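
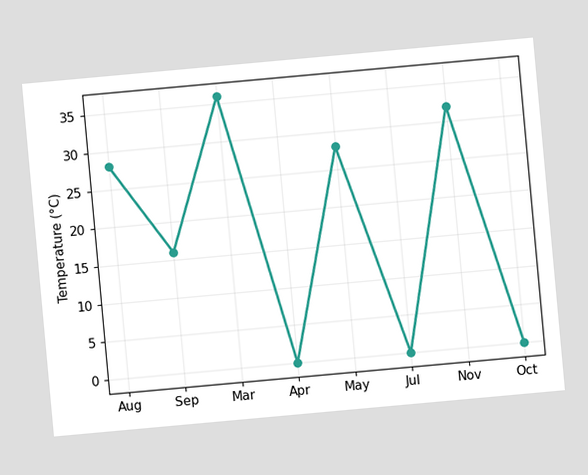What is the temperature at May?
The chart is tilted about 5° counter-clockwise. At May, the line is at 28°C.

28°C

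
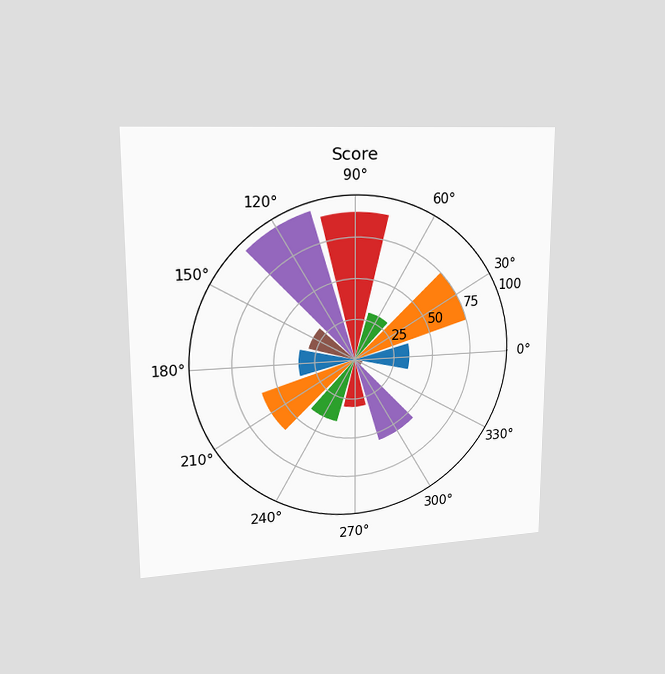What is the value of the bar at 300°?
55

The chart is viewed slightly from the left. The bar at 300° reaches 55 on the radial axis.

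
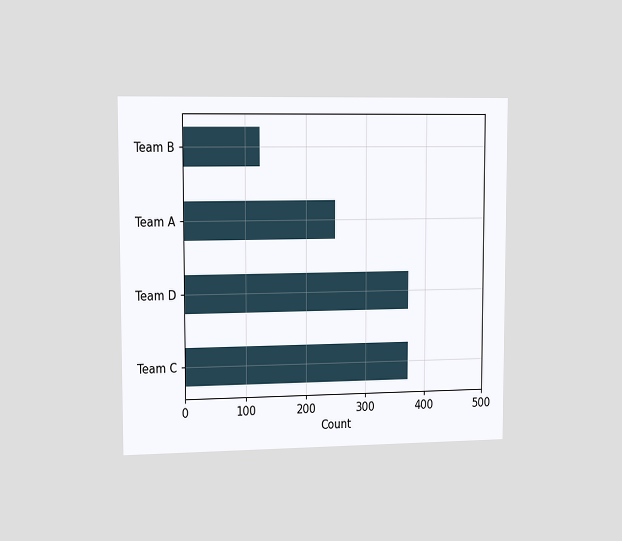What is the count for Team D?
The chart is viewed slightly from the left. Reading along the chart's x-axis, the Team D bar reaches 372.

372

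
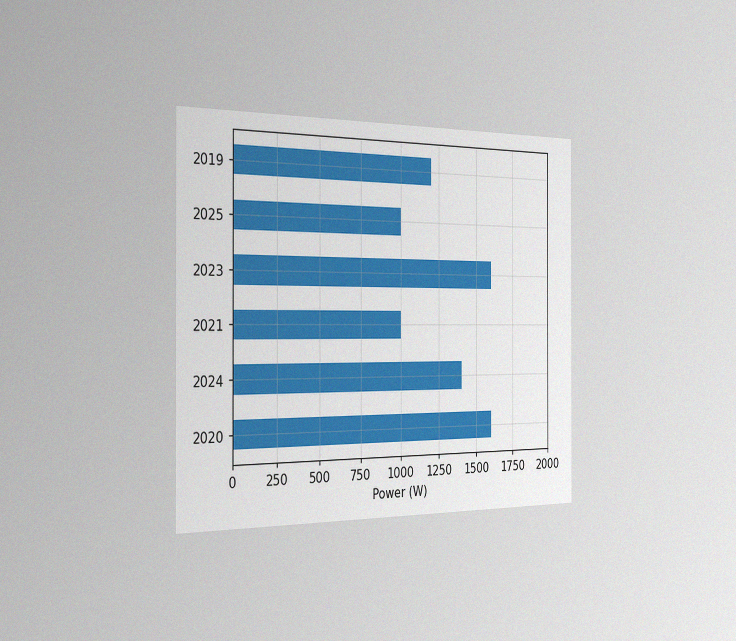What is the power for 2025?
The chart is viewed slightly from the left, with some photo noise. Reading along the chart's x-axis, the 2025 bar reaches 1000W.

1000W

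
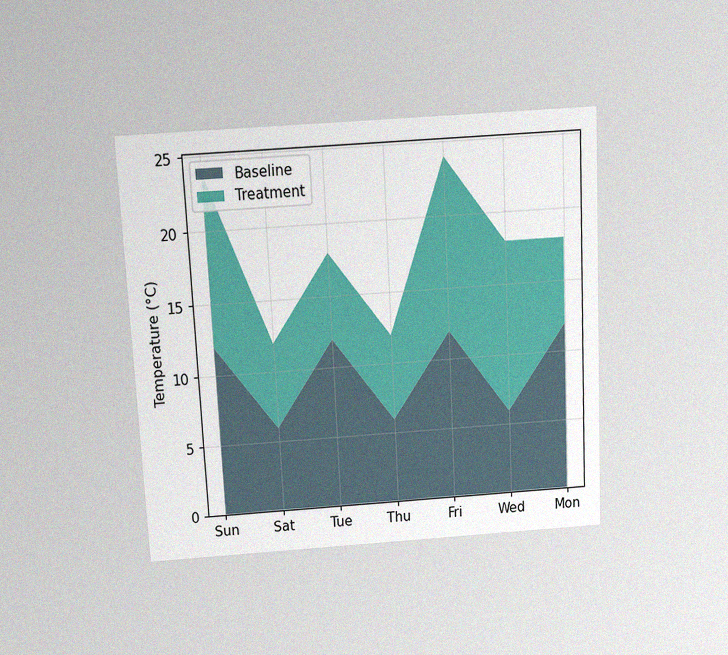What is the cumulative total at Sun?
The chart is tilted about 3° counter-clockwise and viewed slightly from above, with some photo noise. The stacked total at Sun reaches 24°C.

24°C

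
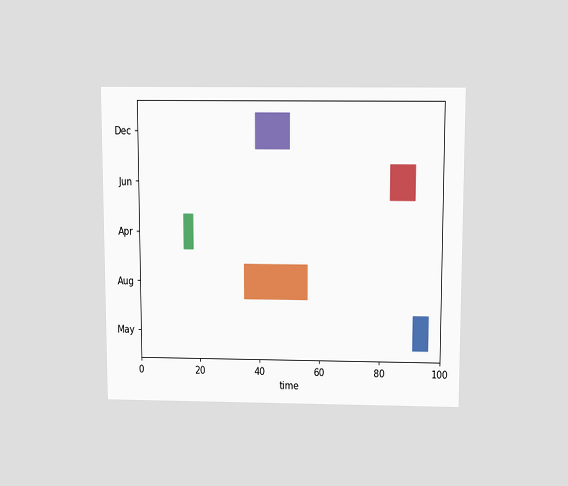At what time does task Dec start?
The chart is viewed slightly from above. The Dec bar begins at t=39.

39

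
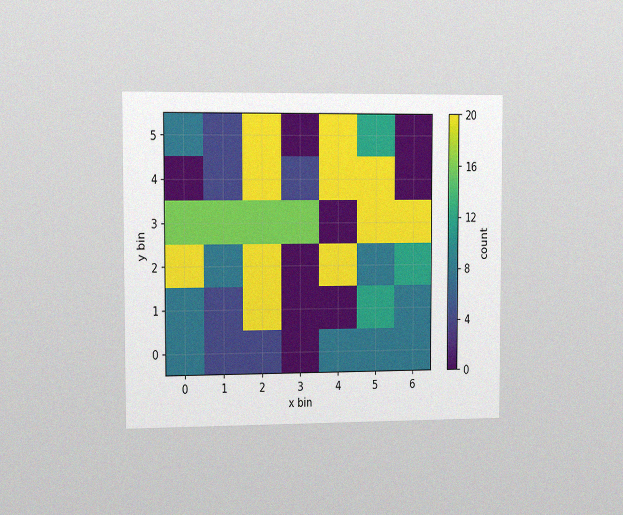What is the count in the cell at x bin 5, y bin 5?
The chart is viewed slightly from the left, with some photo noise. Matching the cell (5, 5) against the colorbar gives 12.

12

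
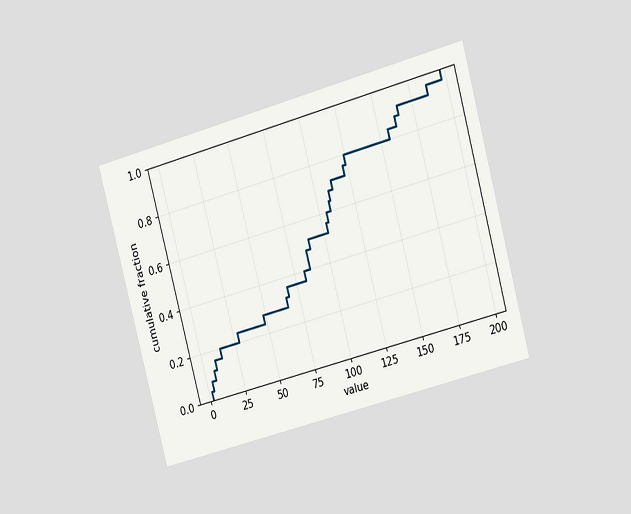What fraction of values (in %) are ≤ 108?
The chart is tilted about 15° counter-clockwise and viewed slightly from the right. At x=108 the ECDF step is at 64%.

64%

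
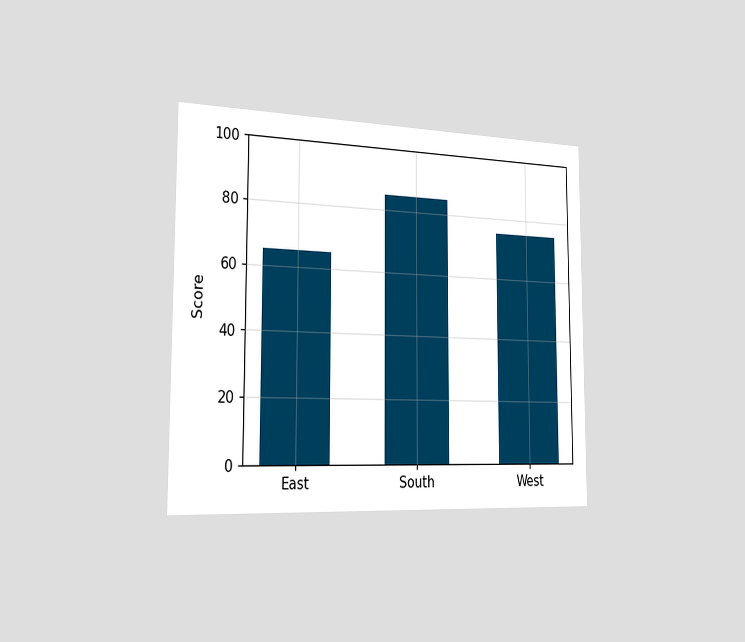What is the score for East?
The chart is viewed slightly from the left. Reading along the chart's y-axis, the East bar reaches 65.

65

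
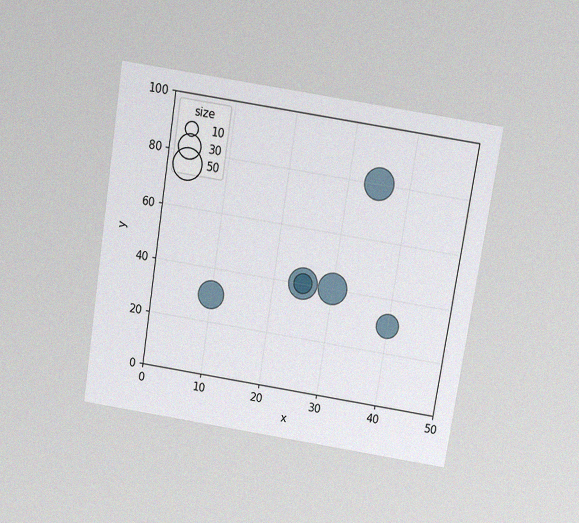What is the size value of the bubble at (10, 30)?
40

The chart is tilted about 9° clockwise and viewed slightly from above, with some photo noise. Matching the bubble at (10, 30) against the size legend gives 40.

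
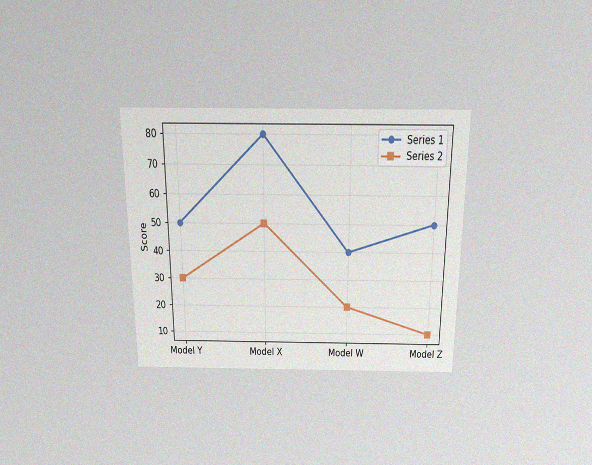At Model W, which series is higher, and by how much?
The chart is viewed slightly from above, with some photo noise. At Model W, Series 1 sits above the other line by 20.

Series 1, by 20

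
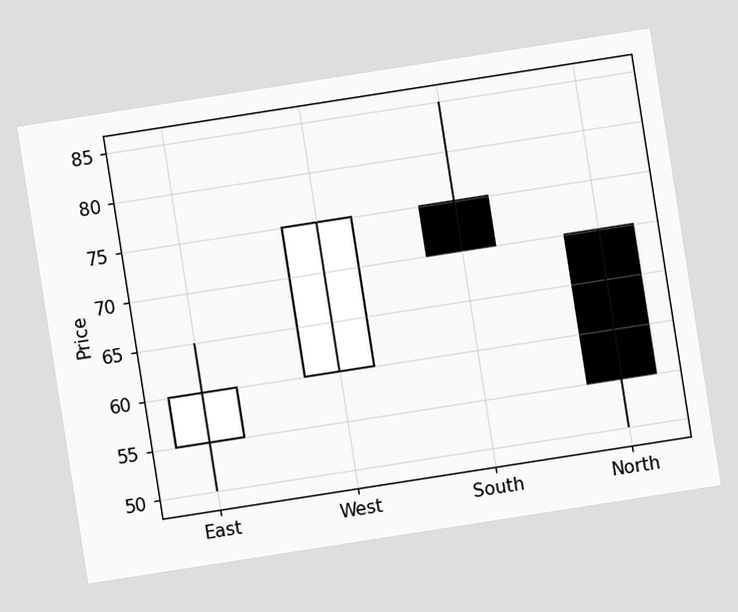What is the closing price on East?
The chart is tilted about 9° counter-clockwise. The East candle closes at 60.

60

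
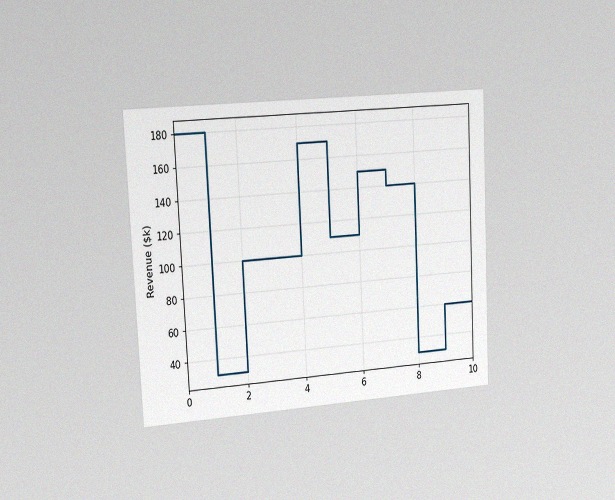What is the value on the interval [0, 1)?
The chart is tilted about 3° counter-clockwise and viewed slightly from the left, with some photo noise. On [0, 1) the step sits at $180k.

$180k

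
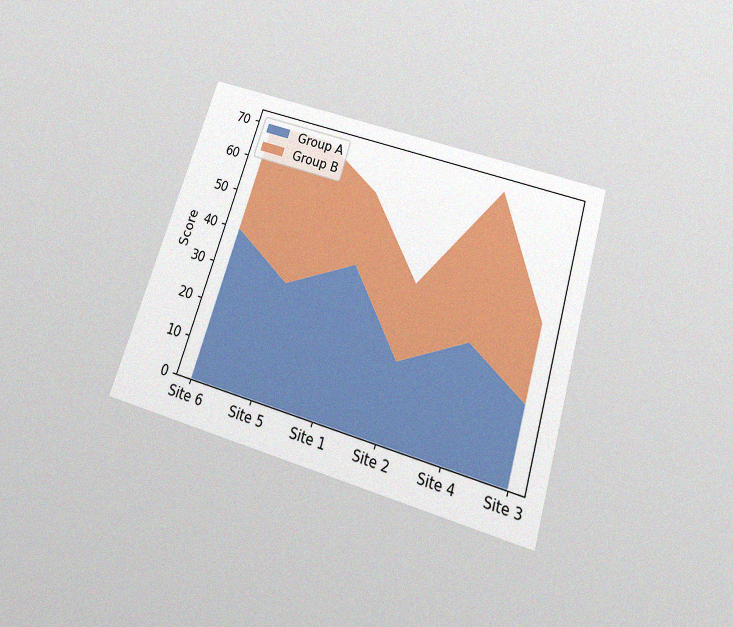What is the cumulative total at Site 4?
70

The chart is tilted about 17° clockwise and viewed slightly from below, with some photo noise. The stacked total at Site 4 reaches 70.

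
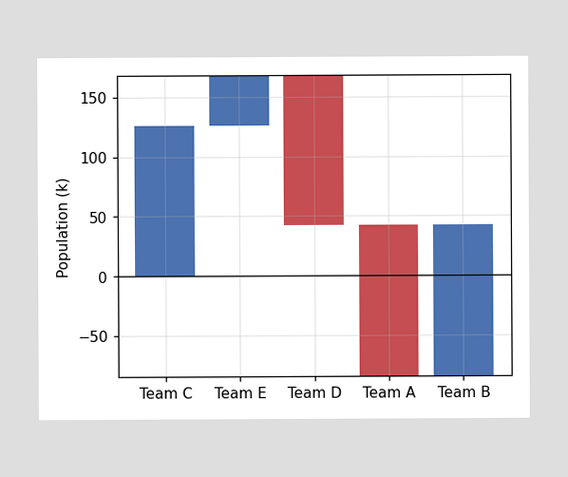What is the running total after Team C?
126k

After Team C the running total reaches 126k.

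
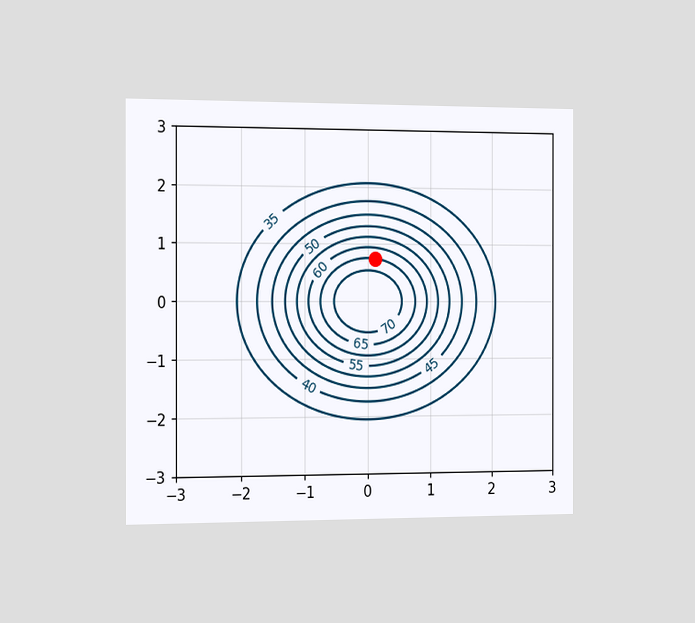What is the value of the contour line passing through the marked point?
The chart is viewed slightly from the left. The marked point sits on the contour labelled 65.

65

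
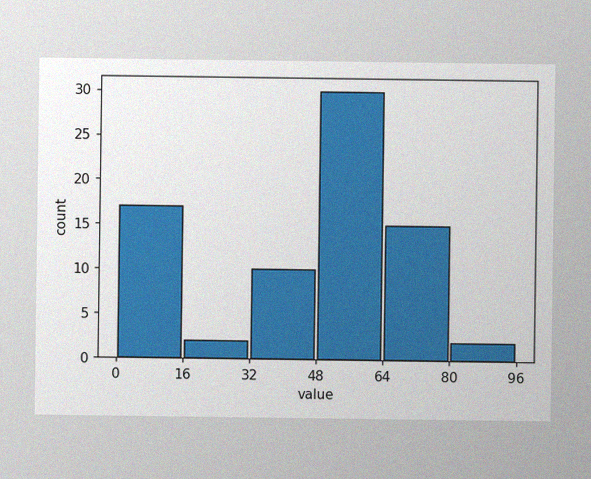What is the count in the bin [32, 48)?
10

The image has some photo noise and uneven lighting. The [32, 48) bin has height 10.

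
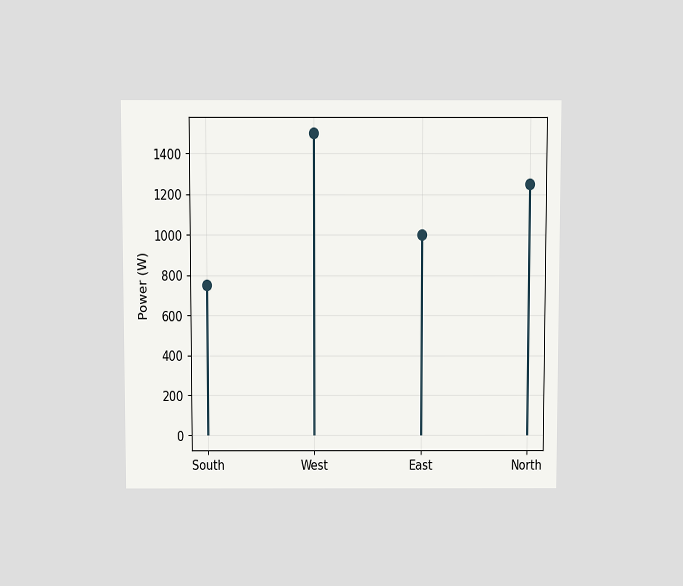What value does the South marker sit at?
The chart is viewed slightly from above. The South marker sits at 750W.

750W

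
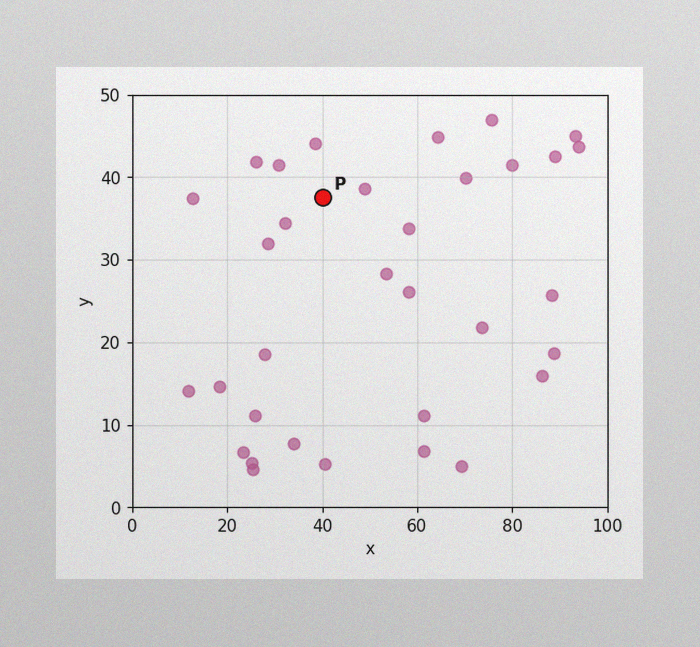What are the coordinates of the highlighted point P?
(40, 37.5)

The image has some photo noise and uneven lighting. Following the gridlines from P to each axis, P sits at (40, 37.5).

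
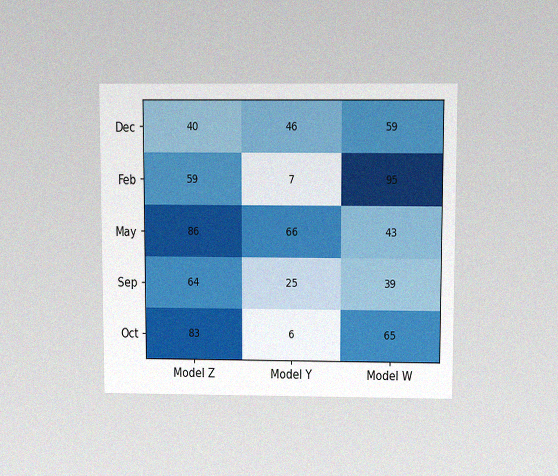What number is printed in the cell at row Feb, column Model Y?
The chart is viewed slightly from above, with some photo noise. The (Feb, Model Y) cell reads 7.

7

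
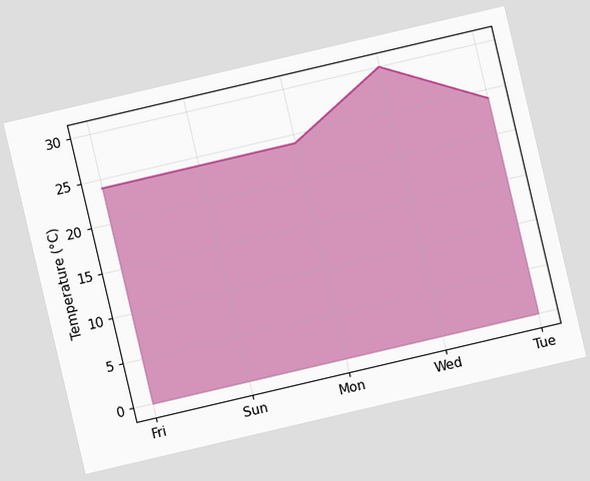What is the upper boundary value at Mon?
24°C

The chart is tilted about 13° counter-clockwise. At Mon the upper boundary is at 24°C.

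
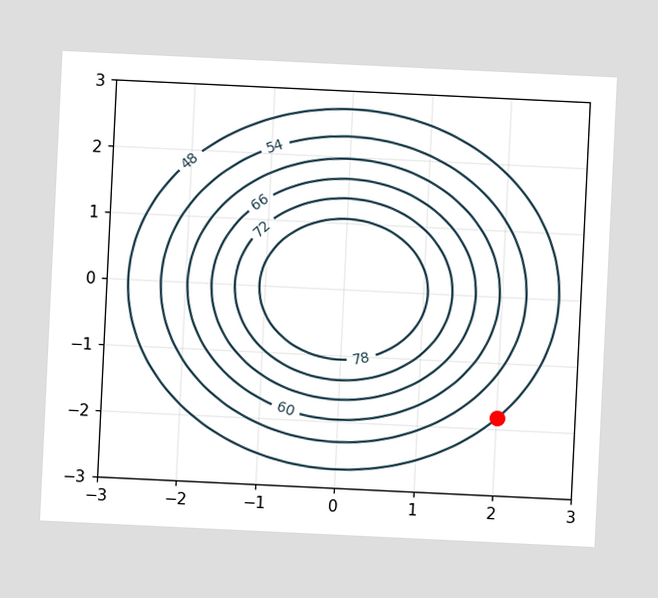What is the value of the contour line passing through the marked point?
48

The chart is tilted about 3° clockwise. The marked point sits on the contour labelled 48.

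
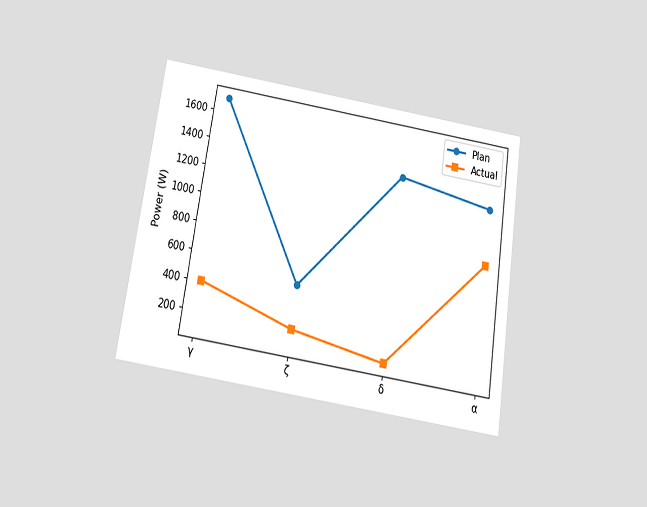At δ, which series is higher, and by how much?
Plan, by 1300W

The chart is tilted about 9° clockwise and viewed slightly from below. At δ, Plan sits above the other line by 1300W.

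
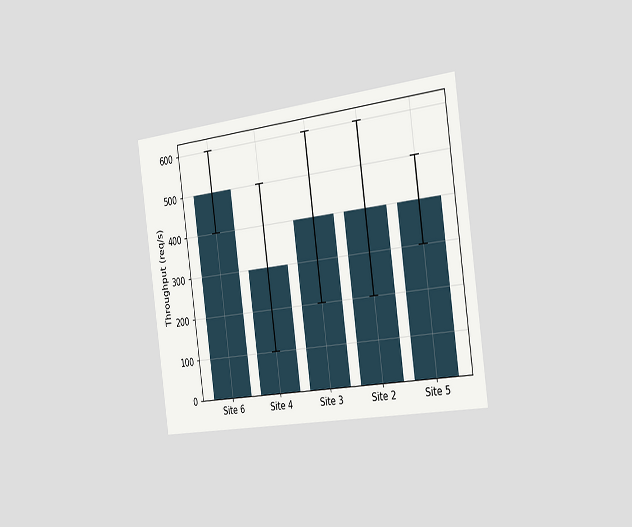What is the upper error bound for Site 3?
The chart is tilted about 8° counter-clockwise and viewed slightly from the right. The Site 3 bar's upper whisker reaches 600req/s.

600req/s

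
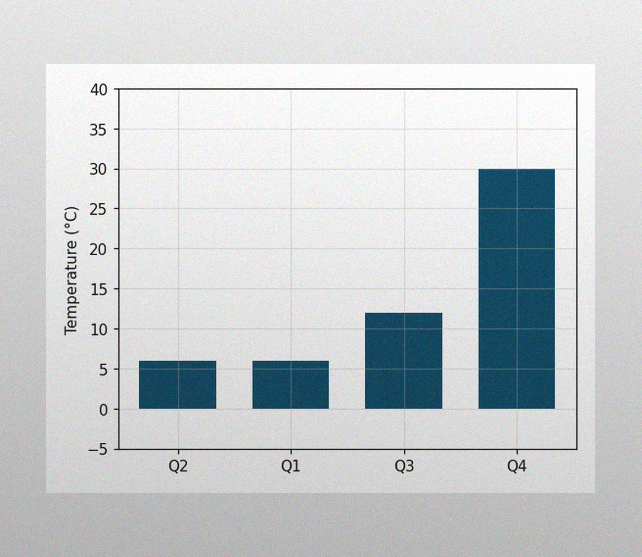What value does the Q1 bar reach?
The image has some photo noise and uneven lighting. Reading along the chart's y-axis, the Q1 bar reaches 6°C.

6°C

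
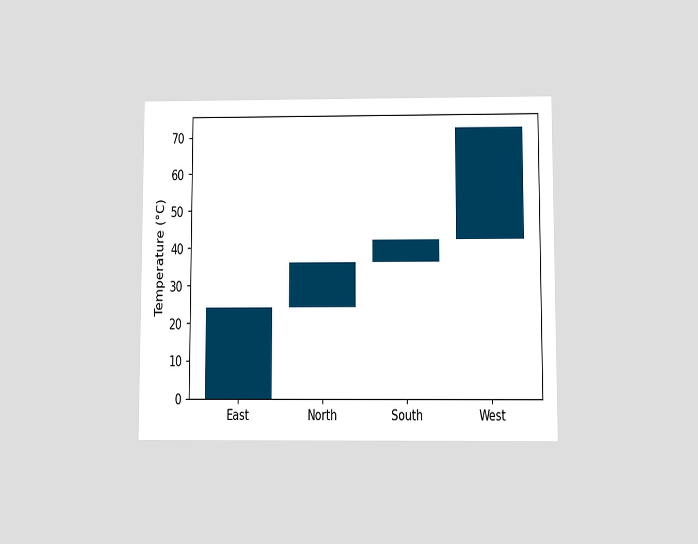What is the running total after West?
The chart is viewed slightly from below. After West the running total reaches 72°C.

72°C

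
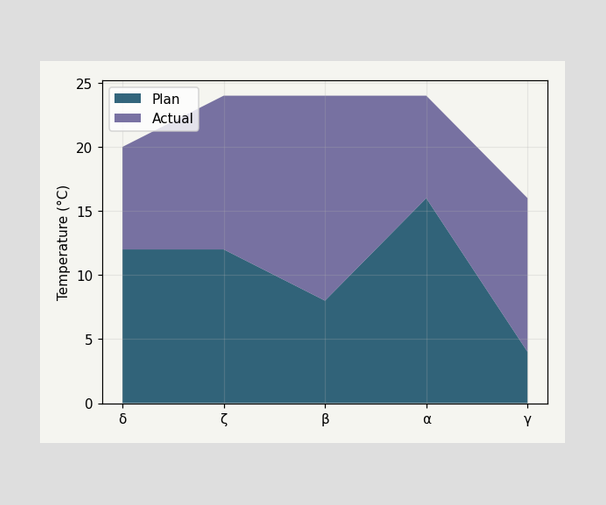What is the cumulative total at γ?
The stacked total at γ reaches 16°C.

16°C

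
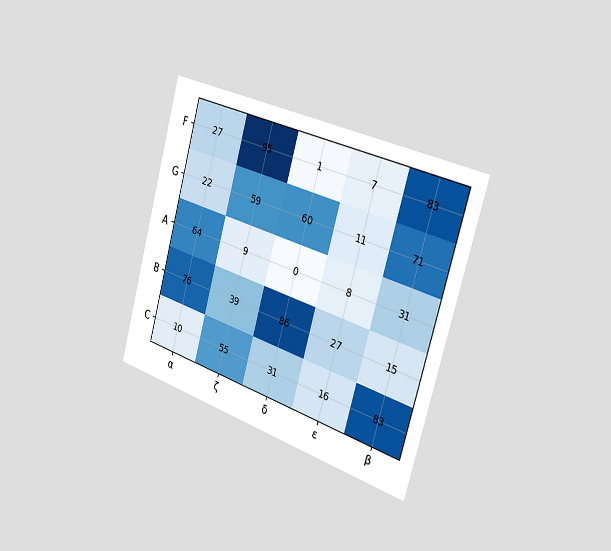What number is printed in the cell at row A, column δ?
The chart is tilted about 16° clockwise and viewed slightly from the right. The (A, δ) cell reads 0.

0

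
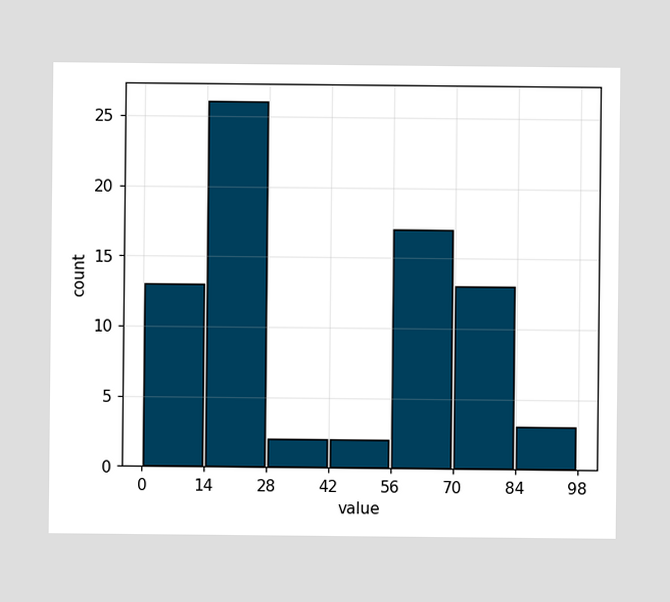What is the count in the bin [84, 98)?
The [84, 98) bin has height 3.

3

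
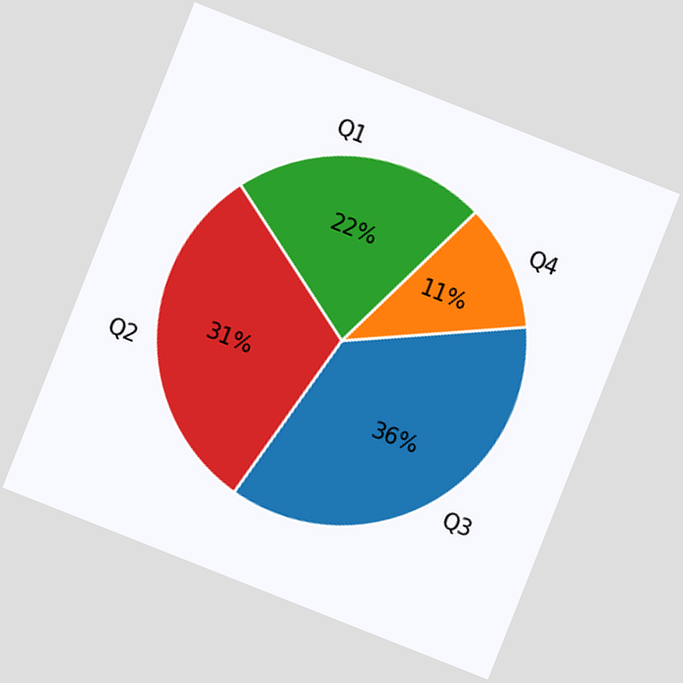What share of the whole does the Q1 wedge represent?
22%

The chart is tilted about 22° clockwise. The Q1 slice takes up 22% of the pie.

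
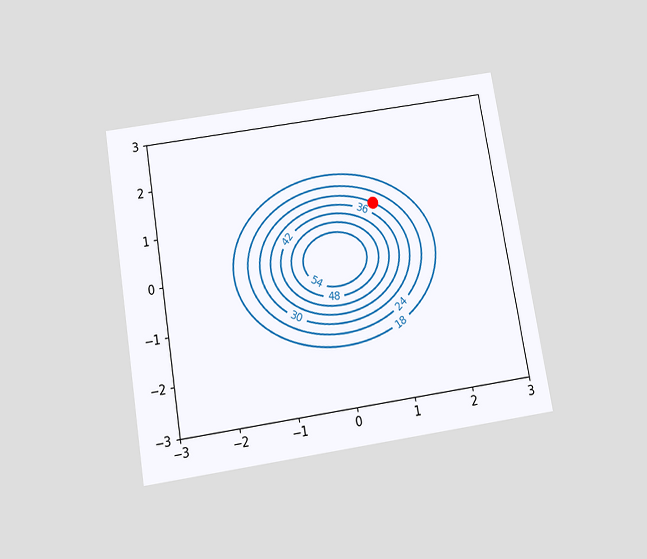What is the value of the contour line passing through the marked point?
30

The chart is tilted about 9° counter-clockwise and viewed slightly from below. The marked point sits on the contour labelled 30.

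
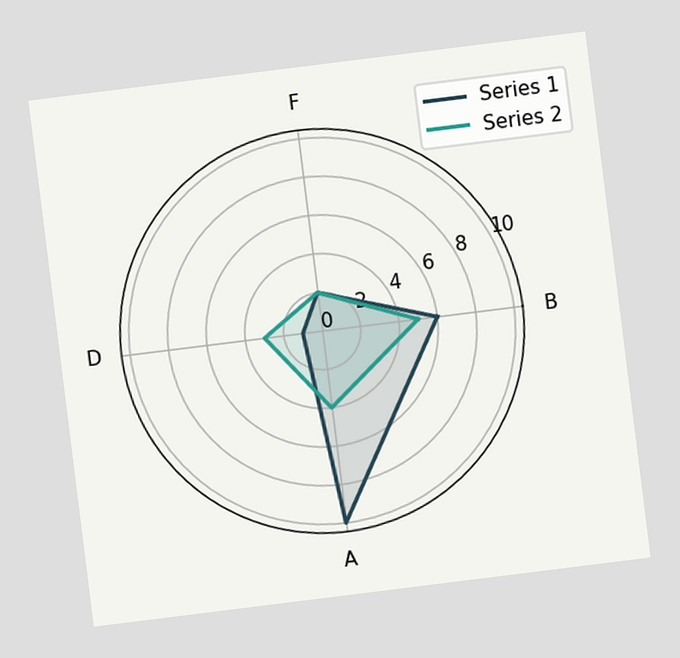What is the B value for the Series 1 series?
6

The chart is tilted about 7° counter-clockwise. On the B axis, Series 1 reaches 6.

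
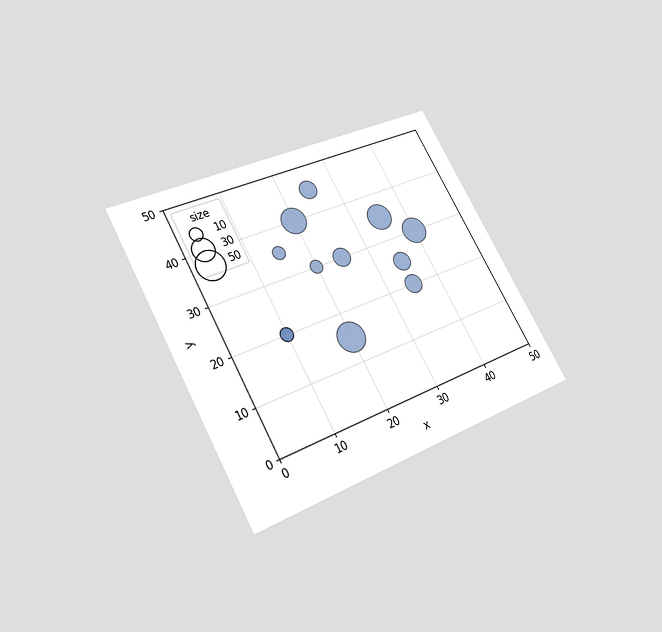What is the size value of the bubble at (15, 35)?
The chart is tilted about 29° counter-clockwise and viewed slightly from below. Matching the bubble at (15, 35) against the size legend gives 10.

10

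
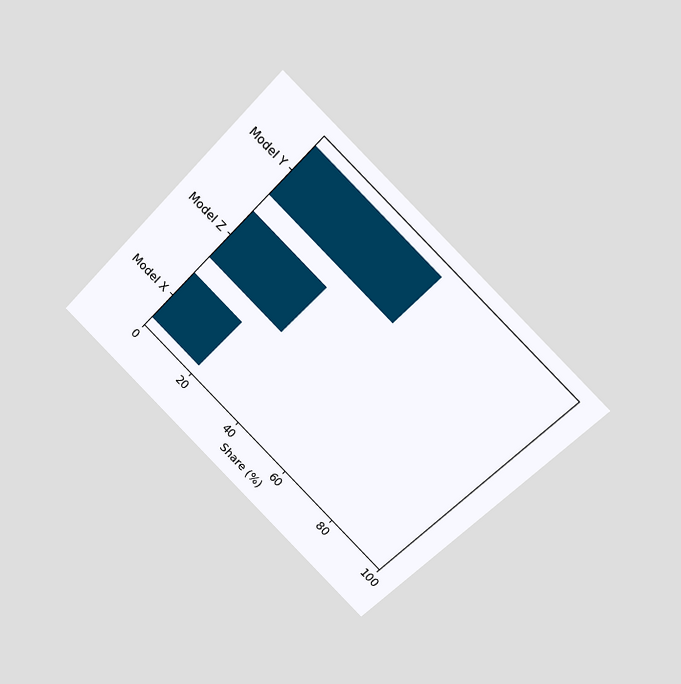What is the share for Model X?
20%

The chart is tilted about 45° clockwise and viewed at a slight angle. Reading along the chart's x-axis, the Model X bar reaches 20%.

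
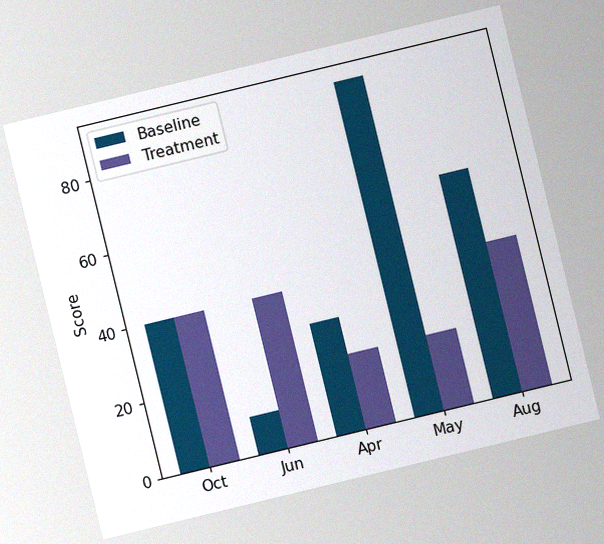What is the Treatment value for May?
The chart is tilted about 14° counter-clockwise, with some photo noise. The Treatment bar at May reaches 20 on the y-axis.

20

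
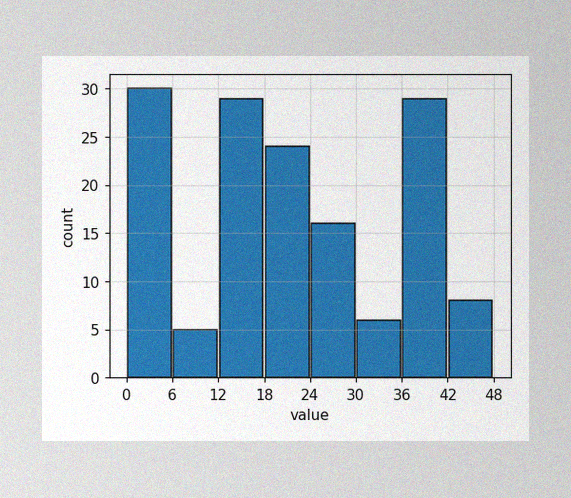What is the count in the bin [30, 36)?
6

The image has some photo noise and uneven lighting. The [30, 36) bin has height 6.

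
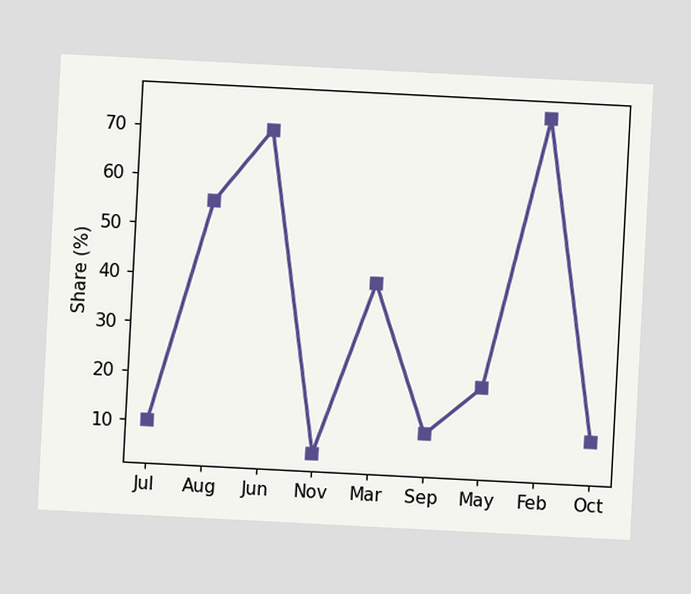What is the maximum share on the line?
75%

The chart is tilted about 3° clockwise. The highest point is at Feb, and reading across to the y-axis gives 75%.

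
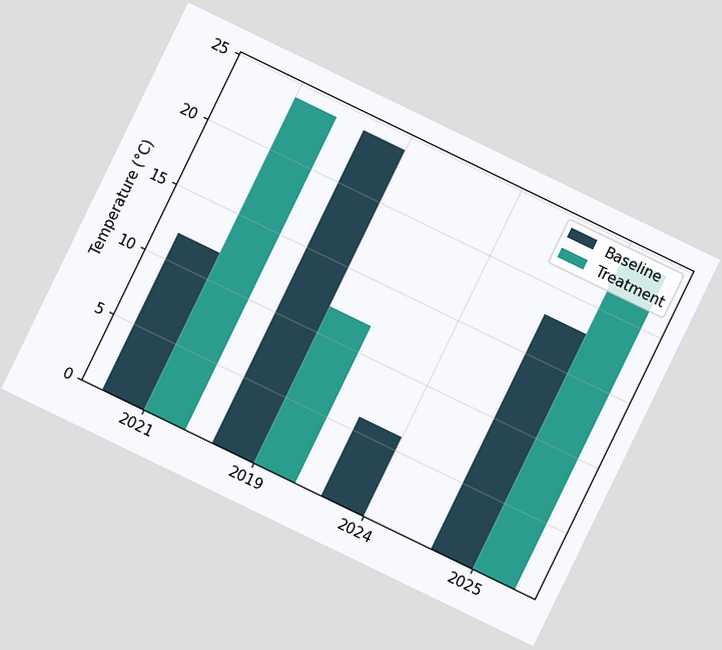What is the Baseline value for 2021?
12°C

The chart is tilted about 26° clockwise. The Baseline bar at 2021 reaches 12°C on the y-axis.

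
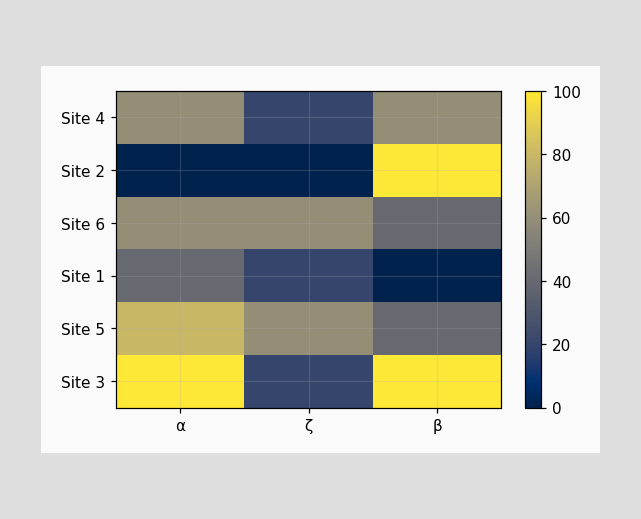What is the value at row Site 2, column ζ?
Matching cell (Site 2, ζ) against the colorbar gives 0.

0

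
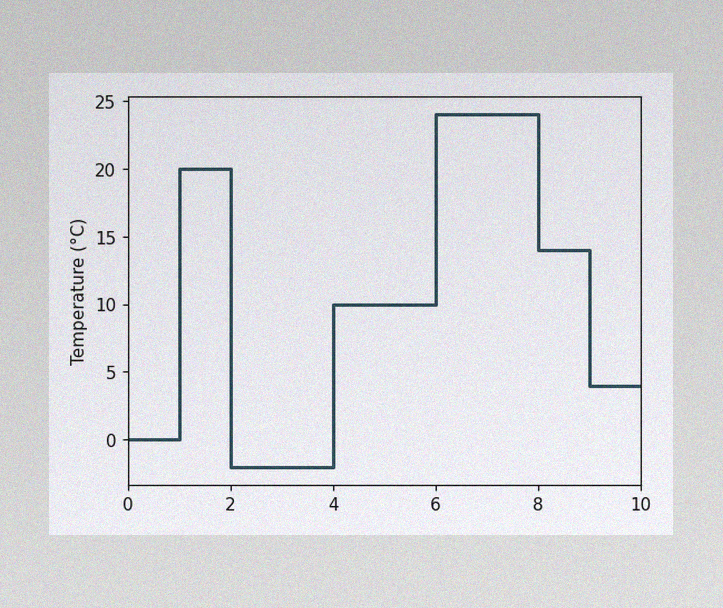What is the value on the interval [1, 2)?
The image has some photo noise and uneven lighting. On [1, 2) the step sits at 20°C.

20°C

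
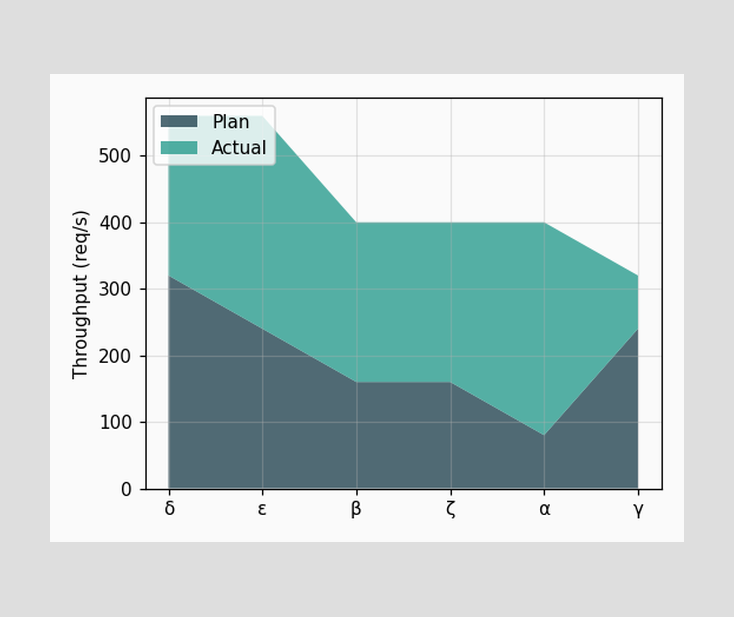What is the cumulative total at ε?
The stacked total at ε reaches 560req/s.

560req/s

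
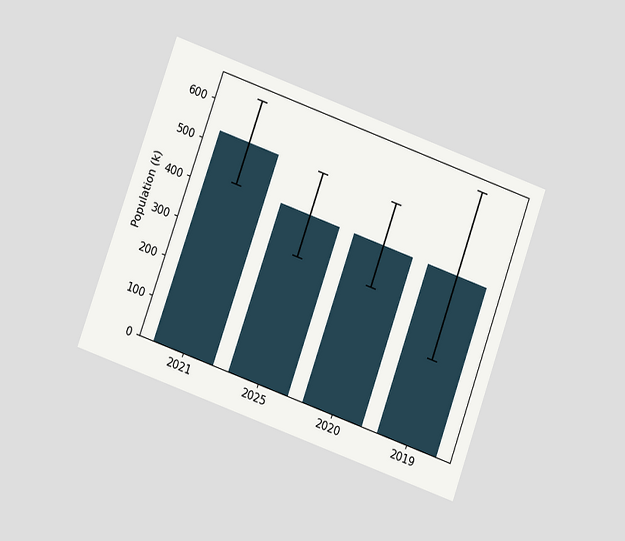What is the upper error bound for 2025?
530k

The chart is tilted about 20° clockwise and viewed at a slight angle. The 2025 bar's upper whisker reaches 530k.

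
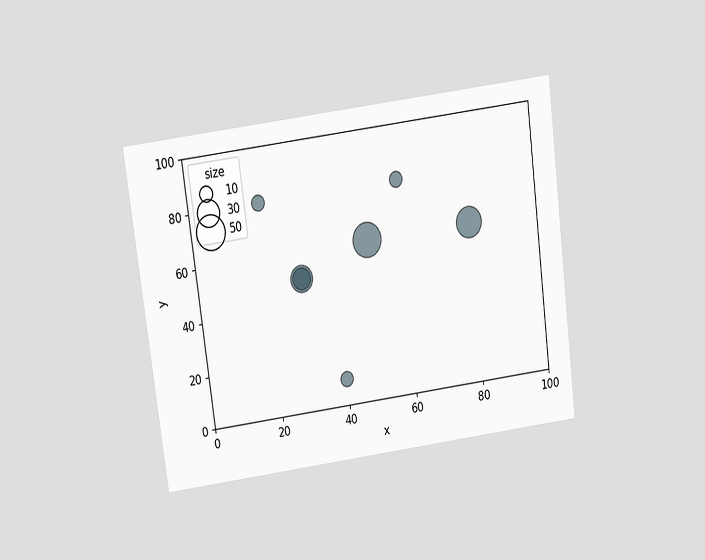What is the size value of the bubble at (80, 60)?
40

The chart is tilted about 7° counter-clockwise and viewed slightly from above. Matching the bubble at (80, 60) against the size legend gives 40.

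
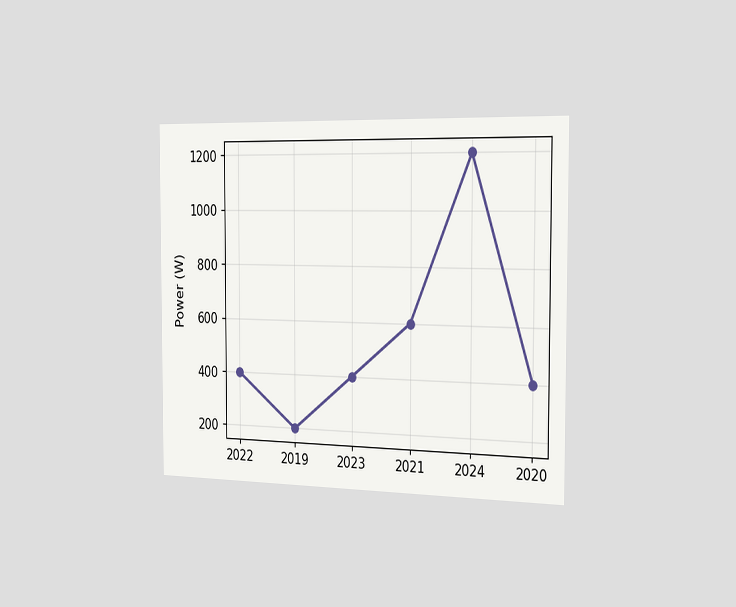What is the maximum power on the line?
The chart is viewed slightly from the right. The highest point is at 2024, and reading across to the y-axis gives 1200W.

1200W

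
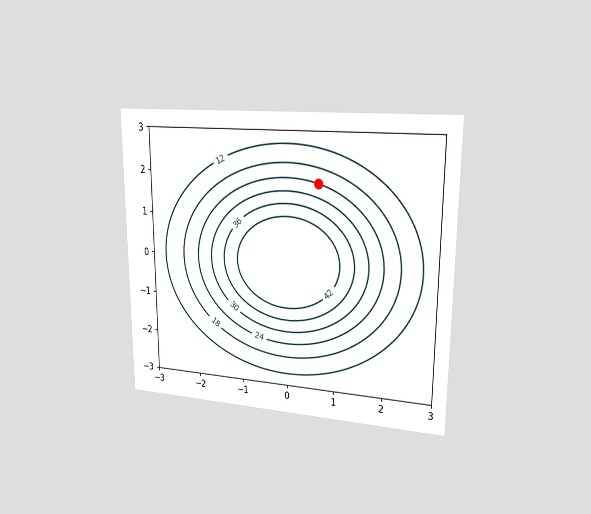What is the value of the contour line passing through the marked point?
The chart is viewed slightly from the right. The marked point sits on the contour labelled 24.

24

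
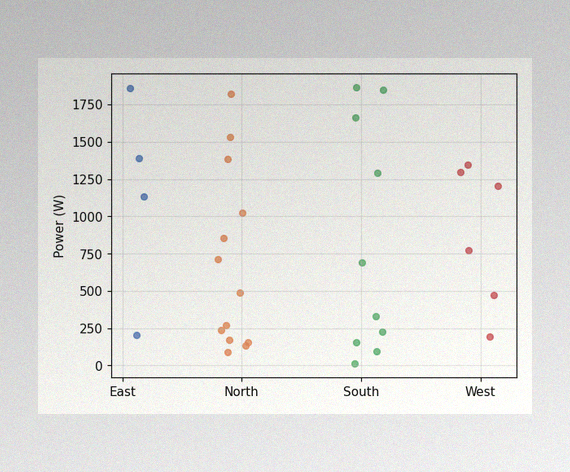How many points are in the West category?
The image has some photo noise and uneven lighting. Counting the markers in the West column gives 6.

6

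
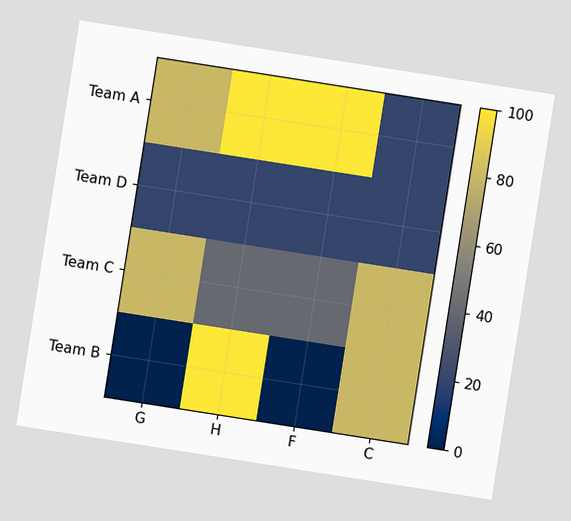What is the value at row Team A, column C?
20

The chart is tilted about 9° clockwise. Matching cell (Team A, C) against the colorbar gives 20.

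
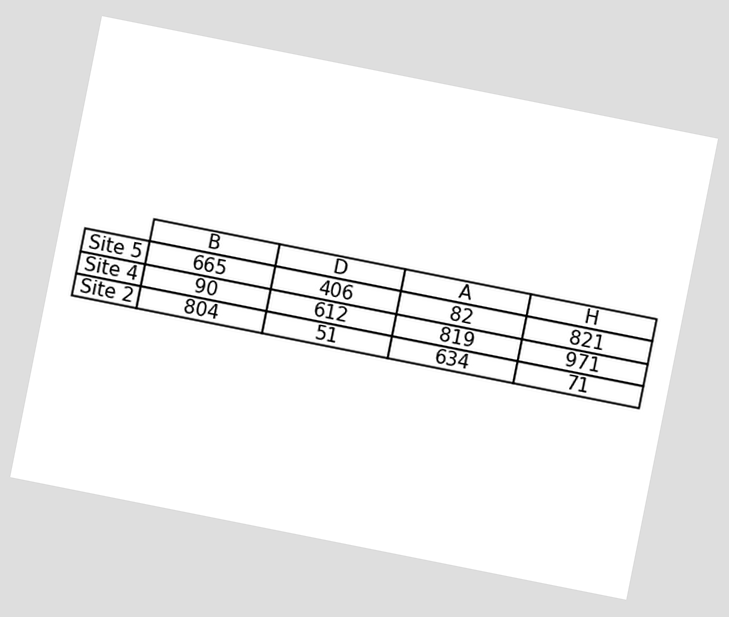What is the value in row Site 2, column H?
The chart is tilted about 11° clockwise. The (Site 2, H) cell reads 71.

71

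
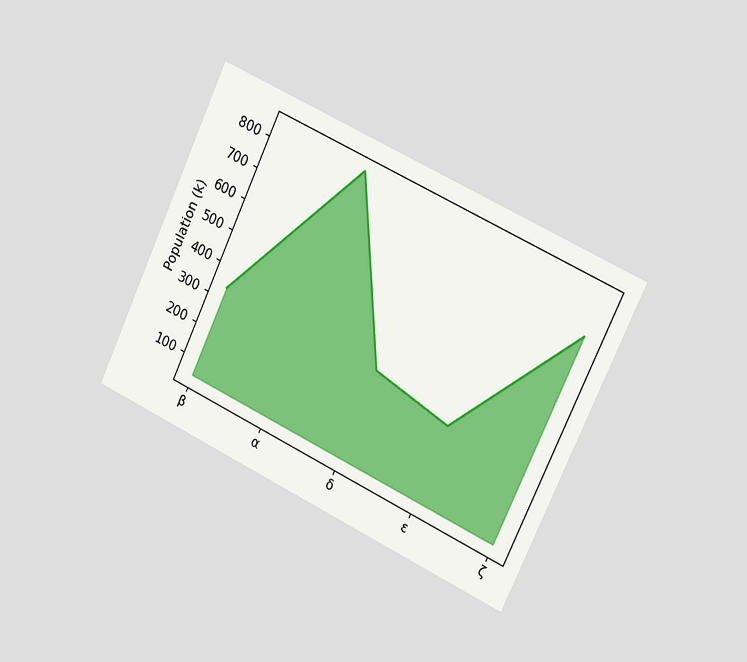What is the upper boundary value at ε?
The chart is tilted about 25° clockwise and viewed slightly from the right. At ε the upper boundary is at 294k.

294k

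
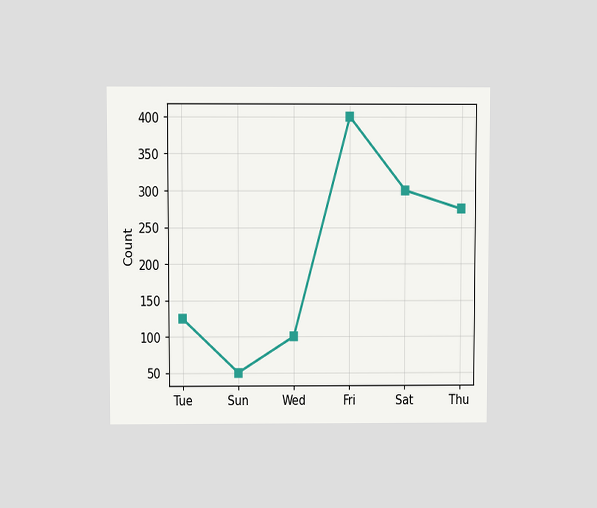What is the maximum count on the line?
The chart is viewed at a slight angle. The highest point is at Fri, and reading across to the y-axis gives 400.

400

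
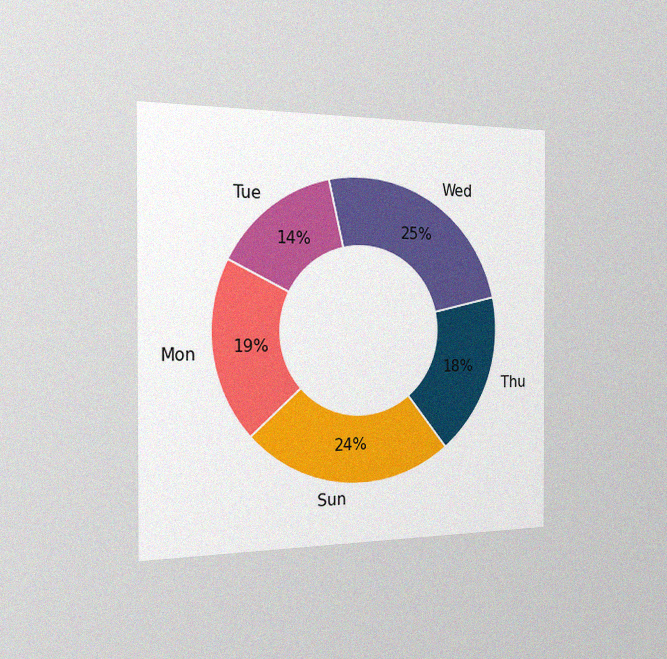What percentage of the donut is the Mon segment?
The chart is viewed slightly from the left, with some photo noise. The Mon segment takes up 19% of the ring.

19%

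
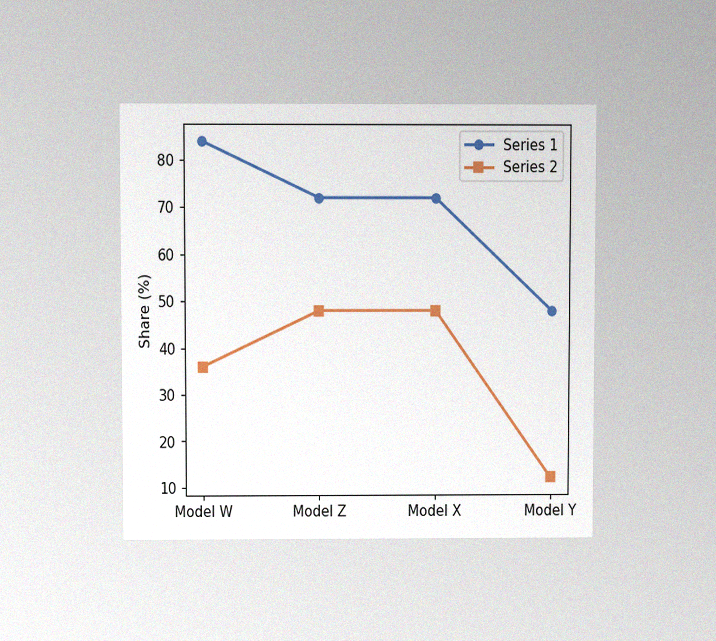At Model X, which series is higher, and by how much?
Series 1, by 24%

The chart is viewed at a slight angle, with some photo noise. At Model X, Series 1 sits above the other line by 24%.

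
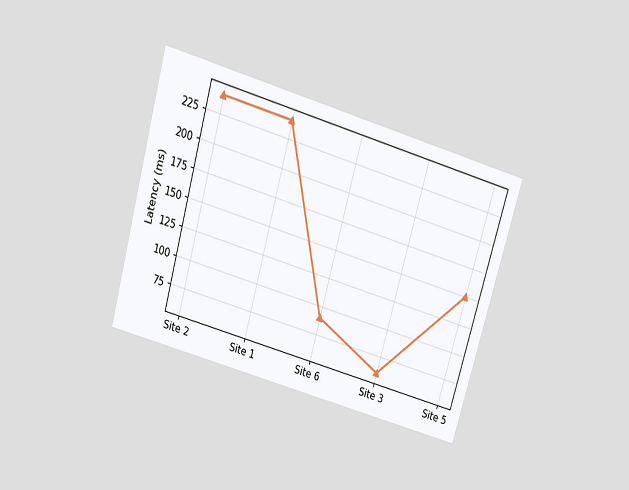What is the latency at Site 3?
The chart is tilted about 16° clockwise and viewed slightly from above. At Site 3, the line is at 60ms.

60ms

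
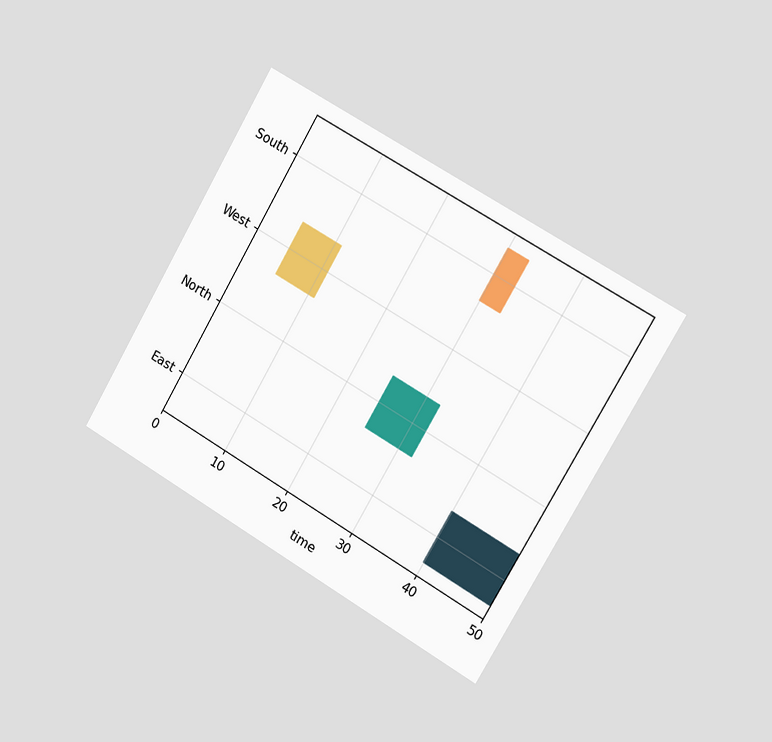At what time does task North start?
The chart is tilted about 30° clockwise and viewed slightly from the right. The North bar begins at t=25.

25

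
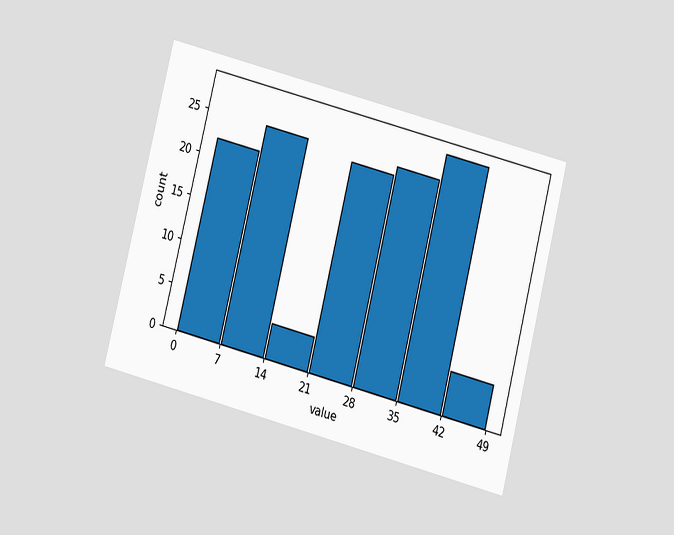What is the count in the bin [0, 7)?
The chart is tilted about 14° clockwise and viewed at a slight angle. The [0, 7) bin has height 22.

22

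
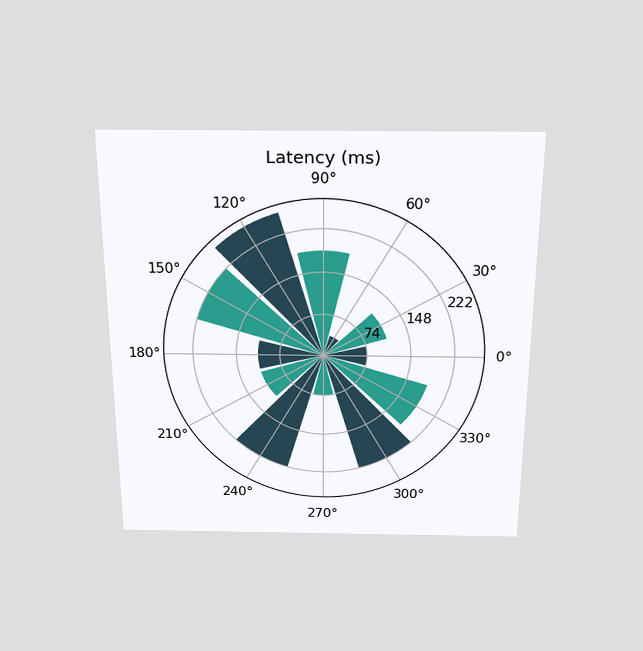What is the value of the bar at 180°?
The chart is viewed slightly from above. The bar at 180° reaches 111ms on the radial axis.

111ms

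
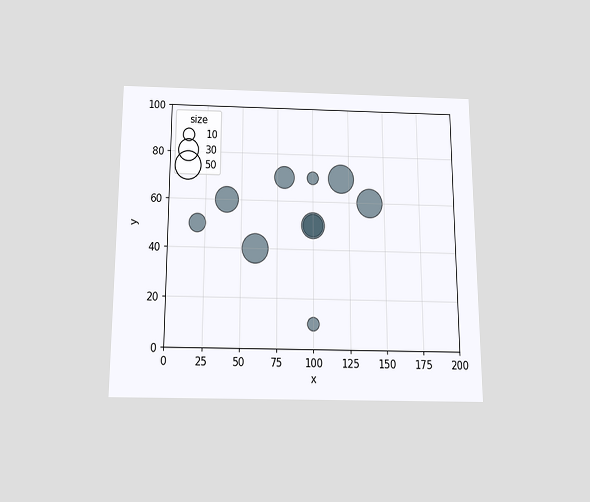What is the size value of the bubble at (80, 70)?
The chart is viewed slightly from below. Matching the bubble at (80, 70) against the size legend gives 30.

30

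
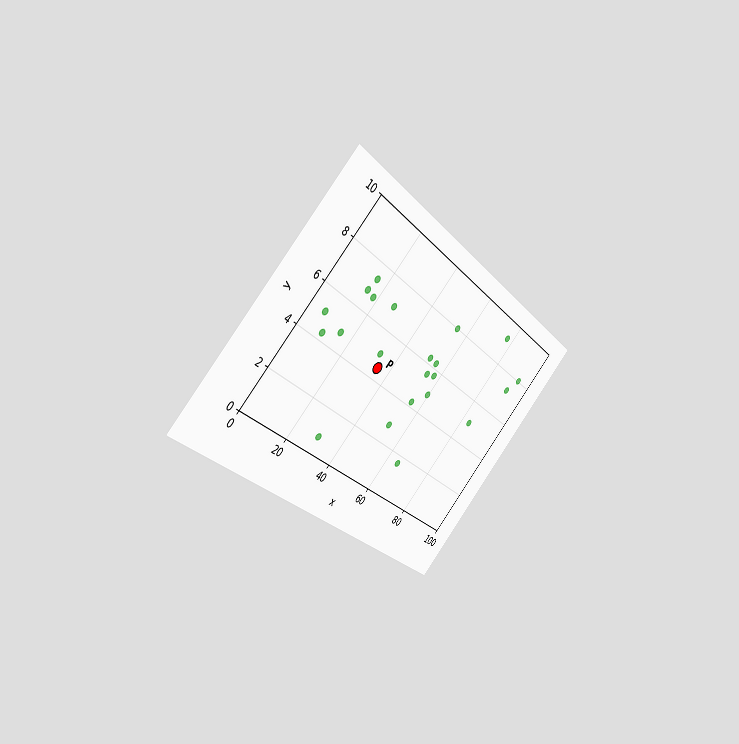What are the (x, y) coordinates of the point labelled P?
(35, 4.5)

The chart is tilted about 45° clockwise and viewed slightly from the left. Following the gridlines from P to each axis, P sits at (35, 4.5).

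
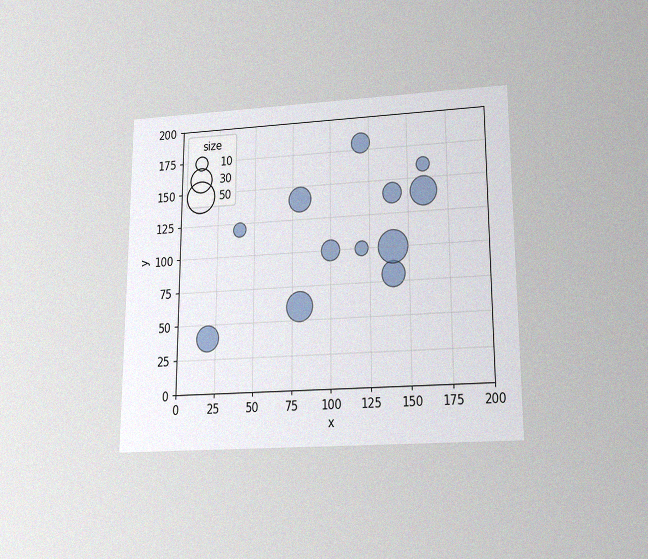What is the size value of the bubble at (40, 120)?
10

The chart is viewed slightly from below, with some photo noise. Matching the bubble at (40, 120) against the size legend gives 10.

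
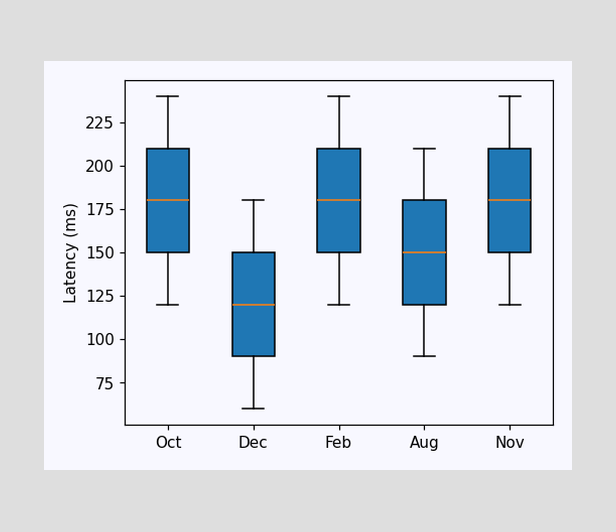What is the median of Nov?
180ms

The median line in the Nov box sits at 180ms.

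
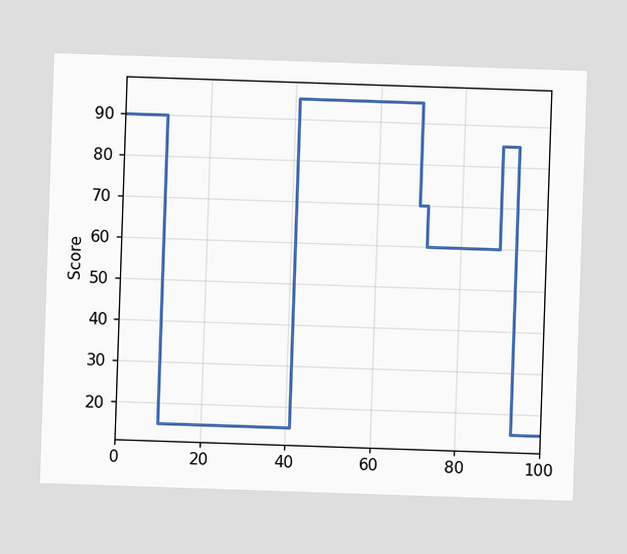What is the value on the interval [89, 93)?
On [89, 93) the step sits at 85.

85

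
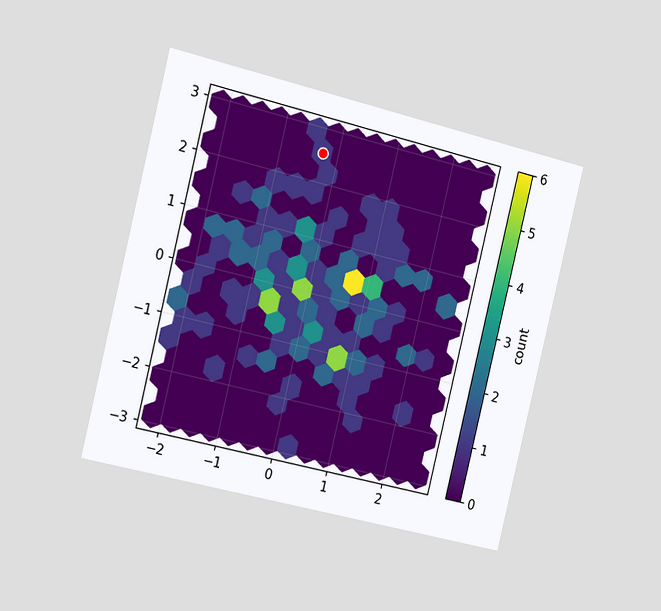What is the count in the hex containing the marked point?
1

The chart is tilted about 14° clockwise and viewed slightly from the left. The marked hex reads 1 on the colorbar.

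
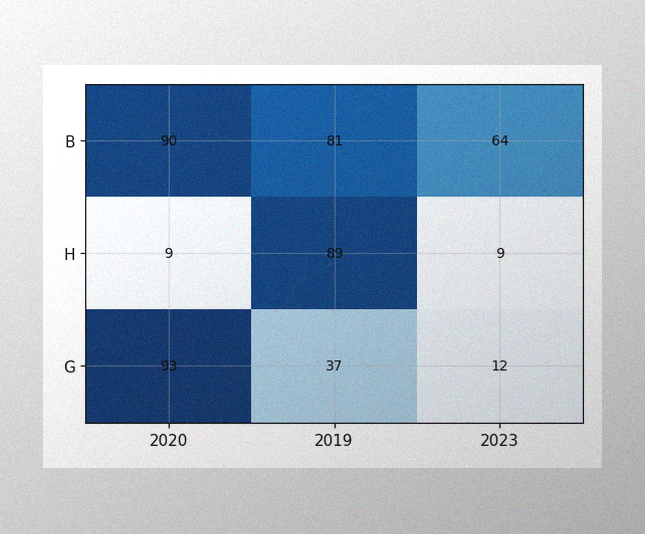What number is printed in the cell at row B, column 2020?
90

The image has some photo noise and uneven lighting. The (B, 2020) cell reads 90.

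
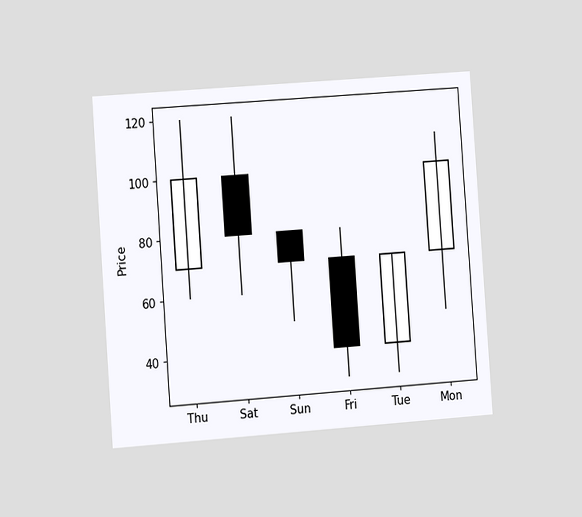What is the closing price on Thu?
The chart is tilted about 4° counter-clockwise and viewed at a slight angle. The Thu candle closes at 100.

100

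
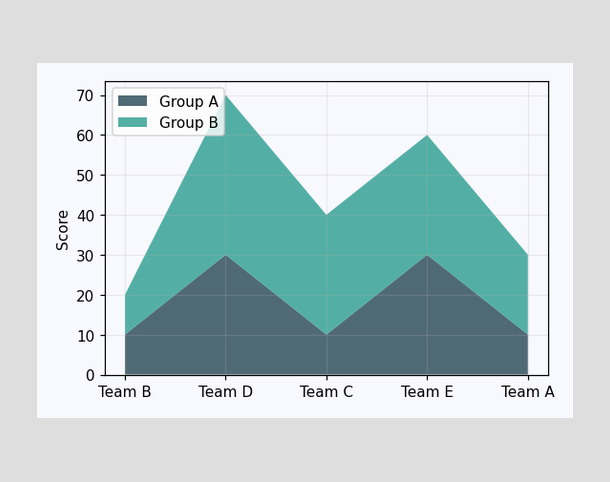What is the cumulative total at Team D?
The stacked total at Team D reaches 70.

70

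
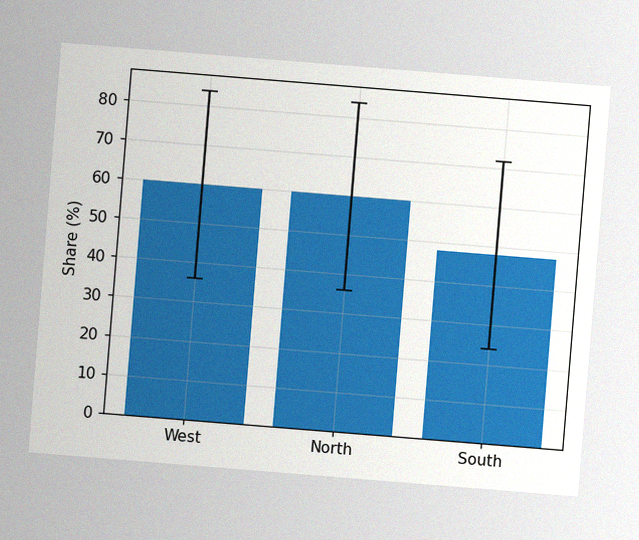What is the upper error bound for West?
The chart is tilted about 5° clockwise, with some photo noise. The West bar's upper whisker reaches 84%.

84%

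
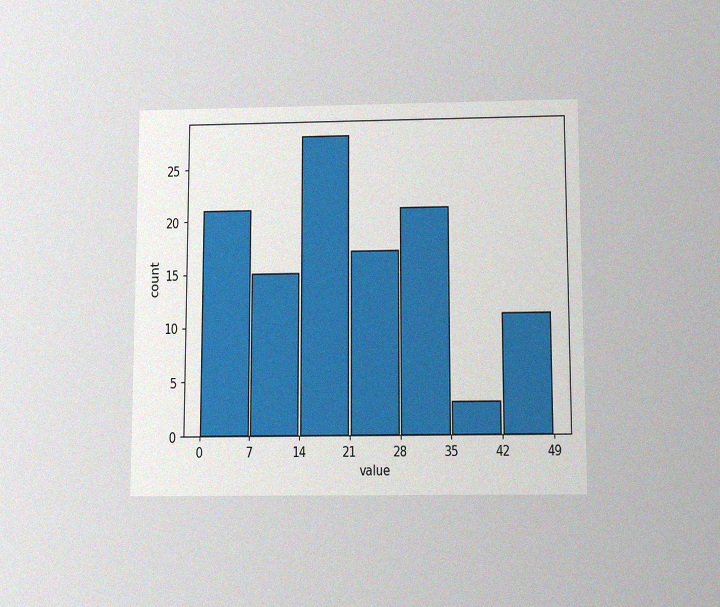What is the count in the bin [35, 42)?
3

The chart is viewed slightly from below, with some photo noise. The [35, 42) bin has height 3.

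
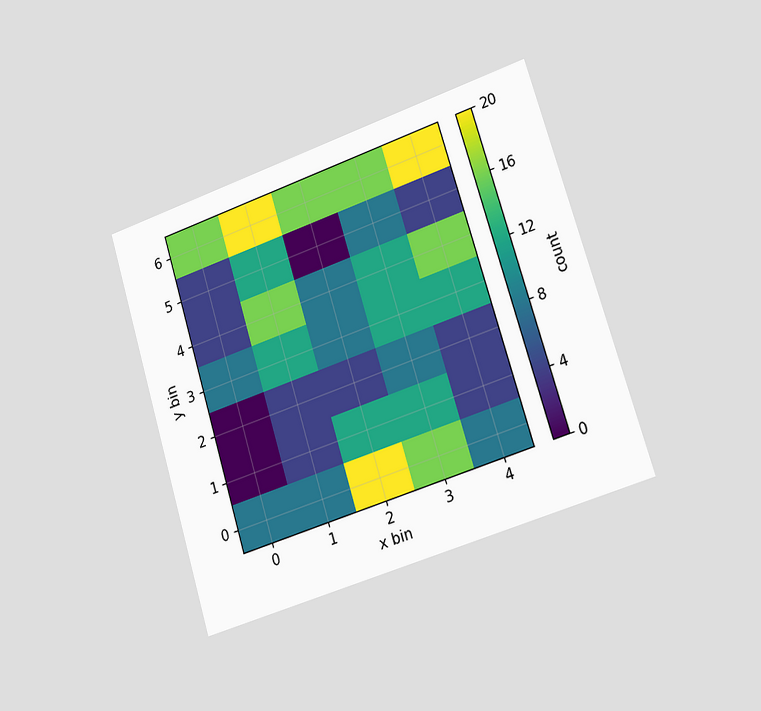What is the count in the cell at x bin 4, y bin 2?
4

The chart is tilted about 17° counter-clockwise and viewed slightly from the right. Matching the cell (4, 2) against the colorbar gives 4.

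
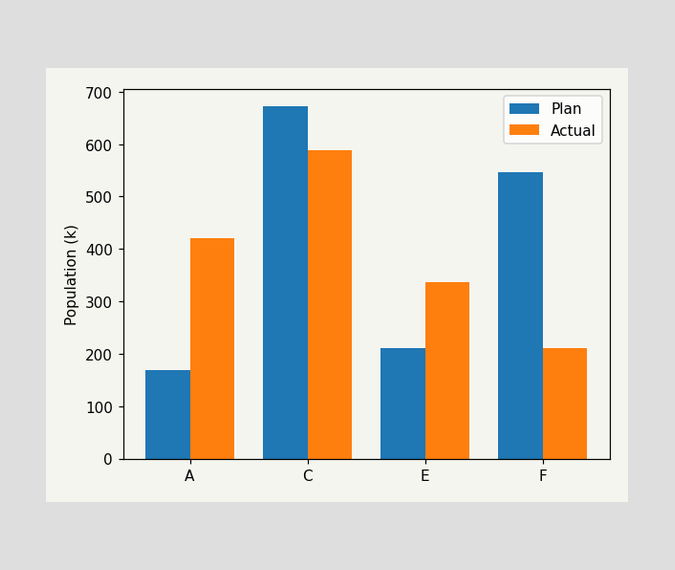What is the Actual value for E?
336k

The Actual bar at E reaches 336k on the y-axis.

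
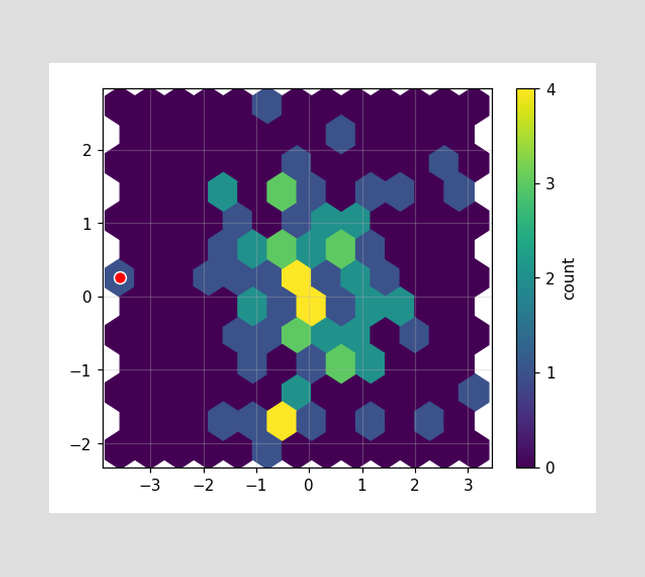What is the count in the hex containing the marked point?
1

The marked hex reads 1 on the colorbar.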